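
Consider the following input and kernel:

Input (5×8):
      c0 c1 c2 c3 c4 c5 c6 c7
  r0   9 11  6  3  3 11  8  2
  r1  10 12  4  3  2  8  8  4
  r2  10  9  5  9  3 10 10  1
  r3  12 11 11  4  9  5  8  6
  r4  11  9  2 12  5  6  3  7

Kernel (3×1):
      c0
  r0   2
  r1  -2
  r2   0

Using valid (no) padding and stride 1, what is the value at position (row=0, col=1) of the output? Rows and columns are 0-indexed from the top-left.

The receptive field on the input at this output position is [11 / 12 / 9]. Elementwise product with the kernel and sum: 11·2 + 12·-2.

-2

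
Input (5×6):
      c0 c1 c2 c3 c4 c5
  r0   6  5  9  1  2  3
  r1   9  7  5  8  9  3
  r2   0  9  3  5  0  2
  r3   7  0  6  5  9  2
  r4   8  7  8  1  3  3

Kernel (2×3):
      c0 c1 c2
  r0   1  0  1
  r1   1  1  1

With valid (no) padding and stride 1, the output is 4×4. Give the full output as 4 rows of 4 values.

Output[0,0]: The receptive field on the input at this output position is [6 5 9 / 9 7 5]. Elementwise product with the kernel and sum: 6·1 + 9·1 + 9·1 + 7·1 + 5·1.

36 26 33 24
26 32 22 18
16 25 23 23
36 21 27 14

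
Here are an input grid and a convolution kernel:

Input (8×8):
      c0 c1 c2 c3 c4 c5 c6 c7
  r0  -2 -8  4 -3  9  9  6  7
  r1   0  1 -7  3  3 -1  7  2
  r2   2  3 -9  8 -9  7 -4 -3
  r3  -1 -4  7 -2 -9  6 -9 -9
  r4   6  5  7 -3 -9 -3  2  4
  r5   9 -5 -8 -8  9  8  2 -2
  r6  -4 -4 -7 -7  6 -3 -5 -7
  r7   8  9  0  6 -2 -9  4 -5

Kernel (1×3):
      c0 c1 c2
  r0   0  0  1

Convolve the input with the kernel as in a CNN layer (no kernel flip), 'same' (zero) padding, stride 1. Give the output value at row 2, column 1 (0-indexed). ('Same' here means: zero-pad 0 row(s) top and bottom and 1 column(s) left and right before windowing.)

-9

The receptive field on the zero-padded input at this output position is [2 3 -9]. Elementwise product with the kernel and sum: -9·1.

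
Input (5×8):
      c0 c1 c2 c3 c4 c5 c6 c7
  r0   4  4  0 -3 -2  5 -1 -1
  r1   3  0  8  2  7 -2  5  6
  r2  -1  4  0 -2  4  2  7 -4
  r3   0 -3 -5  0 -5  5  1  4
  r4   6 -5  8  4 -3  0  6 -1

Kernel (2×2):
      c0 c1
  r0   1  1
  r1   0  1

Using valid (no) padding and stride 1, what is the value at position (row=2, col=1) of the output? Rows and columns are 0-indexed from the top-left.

The receptive field on the input at this output position is [4 0 / -3 -5]. Elementwise product with the kernel and sum: 4·1 + 0·1 + -5·1.

-1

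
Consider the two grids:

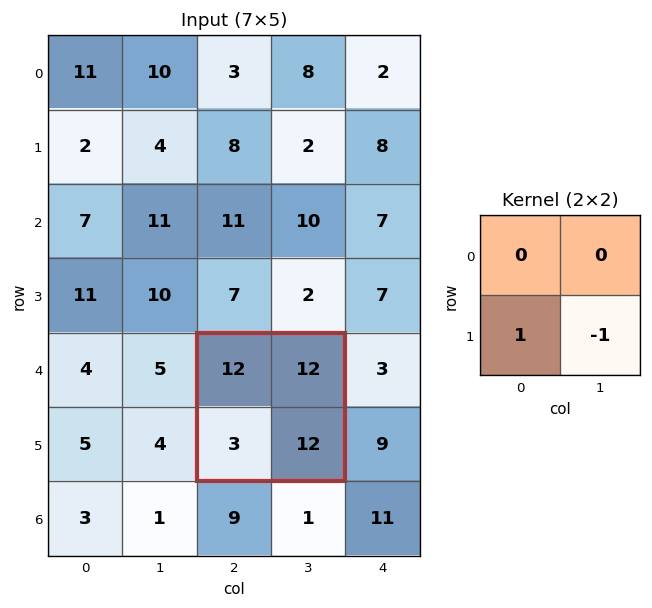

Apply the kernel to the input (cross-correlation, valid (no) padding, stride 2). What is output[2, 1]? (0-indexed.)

-9

The receptive field on the input at this output position is [12 12 / 3 12]. Elementwise product with the kernel and sum: 3·1 + 12·-1.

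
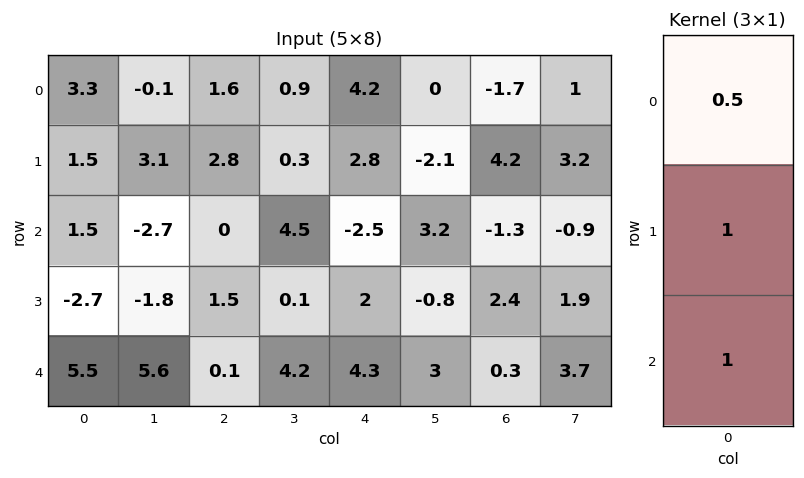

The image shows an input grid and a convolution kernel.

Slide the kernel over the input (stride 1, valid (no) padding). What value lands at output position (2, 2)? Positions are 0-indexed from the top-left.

The receptive field on the input at this output position is [0 / 1.5 / 0.1]. Elementwise product with the kernel and sum: 0·0.5 + 1.5·1 + 0.1·1.

1.6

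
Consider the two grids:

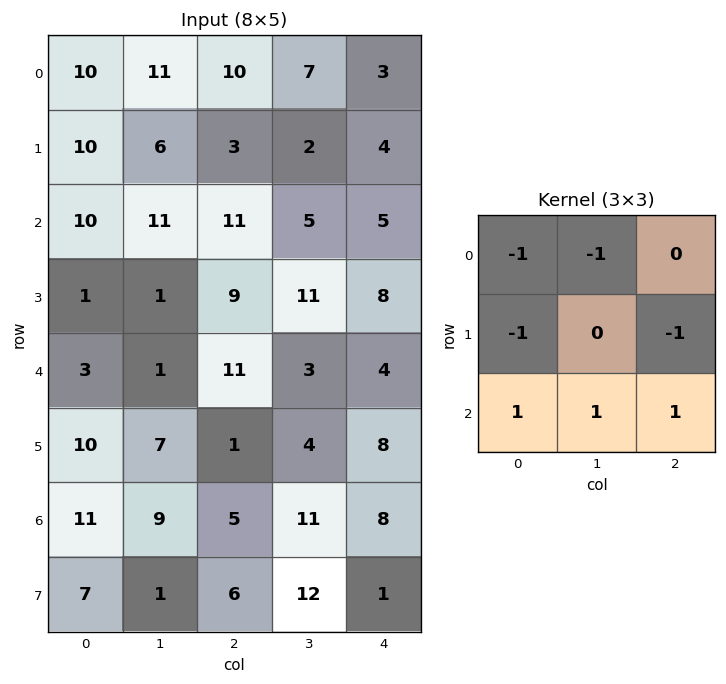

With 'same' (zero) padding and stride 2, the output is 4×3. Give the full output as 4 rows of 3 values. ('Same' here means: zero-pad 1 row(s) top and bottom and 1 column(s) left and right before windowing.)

5 -7 -1
-19 -4 8
15 -2 -10
-11 -9 -10

Output[0,0]: The receptive field on the zero-padded input at this output position is [0 0 0 / 0 10 11 / 0 10 6]. Elementwise product with the kernel and sum: 0·-1 + 0·-1 + 0·-1 + 11·-1 + 0·1 + 10·1 + 6·1.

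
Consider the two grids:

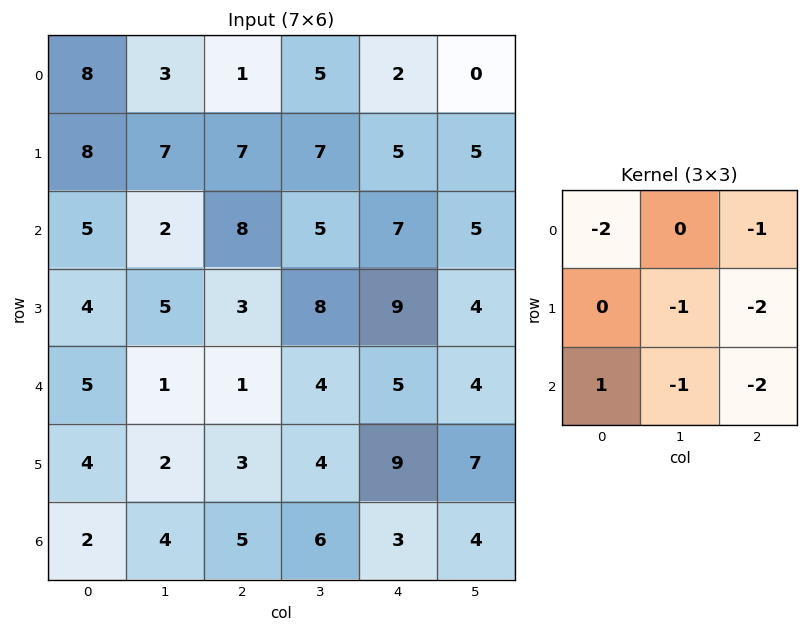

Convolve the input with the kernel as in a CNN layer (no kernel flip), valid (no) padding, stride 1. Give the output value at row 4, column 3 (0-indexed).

The receptive field on the input at this output position is [4 5 4 / 4 9 7 / 6 3 4]. Elementwise product with the kernel and sum: 4·-2 + 4·-1 + 9·-1 + 7·-2 + 6·1 + 3·-1 + 4·-2.

-40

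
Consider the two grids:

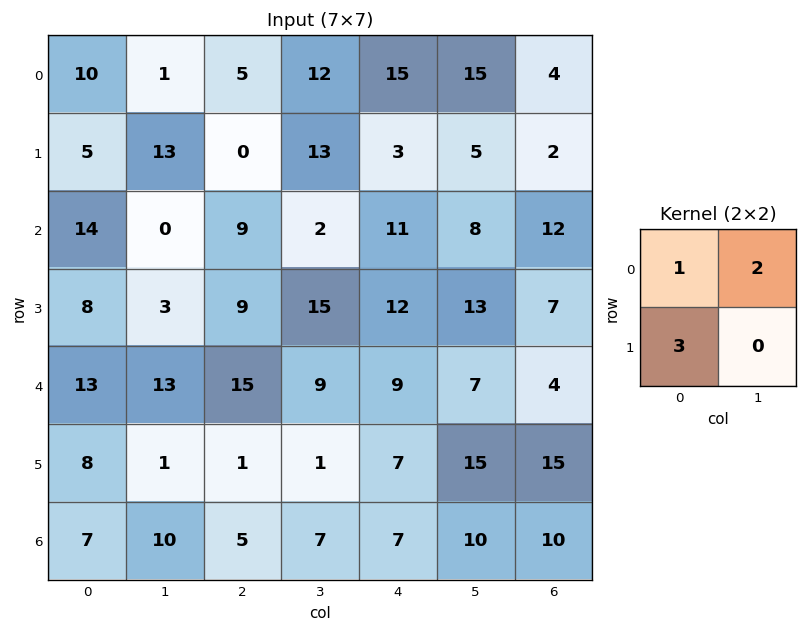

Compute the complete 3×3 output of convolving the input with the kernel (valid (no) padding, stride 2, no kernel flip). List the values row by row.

27 29 54
38 40 63
63 36 44

Output[0,0]: The receptive field on the input at this output position is [10 1 / 5 13]. Elementwise product with the kernel and sum: 10·1 + 1·2 + 5·3.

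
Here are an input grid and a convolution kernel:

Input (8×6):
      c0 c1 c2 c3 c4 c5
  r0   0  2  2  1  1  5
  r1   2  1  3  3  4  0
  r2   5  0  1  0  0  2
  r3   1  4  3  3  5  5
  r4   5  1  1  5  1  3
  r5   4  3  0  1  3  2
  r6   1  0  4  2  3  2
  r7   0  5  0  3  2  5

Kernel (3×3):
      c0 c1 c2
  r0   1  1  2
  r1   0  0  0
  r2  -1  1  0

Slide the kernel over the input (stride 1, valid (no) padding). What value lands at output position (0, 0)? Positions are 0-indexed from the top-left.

The receptive field on the input at this output position is [0 2 2 / 2 1 3 / 5 0 1]. Elementwise product with the kernel and sum: 0·1 + 2·1 + 2·2 + 5·-1 + 0·1.

1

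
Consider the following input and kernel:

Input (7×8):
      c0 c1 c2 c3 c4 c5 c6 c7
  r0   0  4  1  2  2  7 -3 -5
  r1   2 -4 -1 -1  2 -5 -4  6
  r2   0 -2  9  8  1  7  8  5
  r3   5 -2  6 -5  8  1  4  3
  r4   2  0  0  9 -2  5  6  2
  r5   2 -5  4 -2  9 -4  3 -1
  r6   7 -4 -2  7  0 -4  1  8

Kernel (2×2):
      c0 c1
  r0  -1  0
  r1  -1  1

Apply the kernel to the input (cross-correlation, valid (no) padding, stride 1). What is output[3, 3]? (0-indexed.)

-6

The receptive field on the input at this output position is [-5 8 / 9 -2]. Elementwise product with the kernel and sum: -5·-1 + 9·-1 + -2·1.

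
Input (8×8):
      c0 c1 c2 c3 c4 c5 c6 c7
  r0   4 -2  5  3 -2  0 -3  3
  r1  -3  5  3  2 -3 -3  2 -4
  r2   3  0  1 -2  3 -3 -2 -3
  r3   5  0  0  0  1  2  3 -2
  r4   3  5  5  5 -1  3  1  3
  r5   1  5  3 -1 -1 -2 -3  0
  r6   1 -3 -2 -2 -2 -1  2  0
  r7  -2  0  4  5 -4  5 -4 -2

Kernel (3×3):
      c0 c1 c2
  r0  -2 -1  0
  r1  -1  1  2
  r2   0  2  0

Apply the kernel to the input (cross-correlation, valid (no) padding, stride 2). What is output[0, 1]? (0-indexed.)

The receptive field on the input at this output position is [5 3 -2 / 3 2 -3 / 1 -2 3]. Elementwise product with the kernel and sum: 5·-2 + 3·-1 + 3·-1 + 2·1 + -3·2 + -2·2.

-24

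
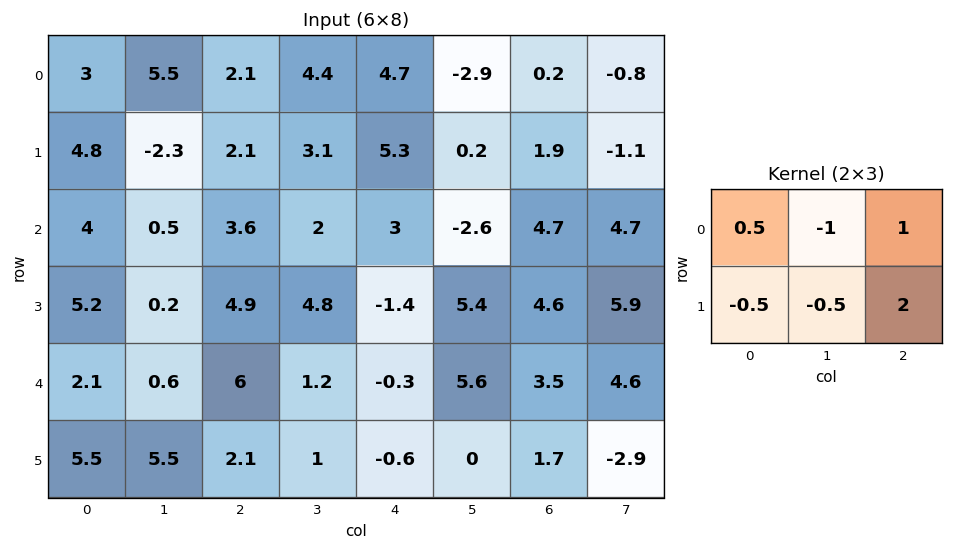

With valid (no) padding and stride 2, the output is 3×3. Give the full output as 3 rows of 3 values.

1.05 9.35 6.5
12.2 -4.85 16
5.15 -1.25 1.45

Output[0,0]: The receptive field on the input at this output position is [3 5.5 2.1 / 4.8 -2.3 2.1]. Elementwise product with the kernel and sum: 3·0.5 + 5.5·-1 + 2.1·1 + 4.8·-0.5 + -2.3·-0.5 + 2.1·2.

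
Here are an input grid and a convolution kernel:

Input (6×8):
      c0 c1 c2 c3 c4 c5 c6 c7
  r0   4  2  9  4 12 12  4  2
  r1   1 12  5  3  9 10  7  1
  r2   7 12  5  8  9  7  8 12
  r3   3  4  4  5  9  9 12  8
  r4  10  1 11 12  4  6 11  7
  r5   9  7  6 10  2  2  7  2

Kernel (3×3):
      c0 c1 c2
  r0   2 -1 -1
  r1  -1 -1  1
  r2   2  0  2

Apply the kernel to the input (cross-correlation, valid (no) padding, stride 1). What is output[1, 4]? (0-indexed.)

35

The receptive field on the input at this output position is [9 10 7 / 9 7 8 / 9 9 12]. Elementwise product with the kernel and sum: 9·2 + 10·-1 + 7·-1 + 9·-1 + 7·-1 + 8·1 + 9·2 + 12·2.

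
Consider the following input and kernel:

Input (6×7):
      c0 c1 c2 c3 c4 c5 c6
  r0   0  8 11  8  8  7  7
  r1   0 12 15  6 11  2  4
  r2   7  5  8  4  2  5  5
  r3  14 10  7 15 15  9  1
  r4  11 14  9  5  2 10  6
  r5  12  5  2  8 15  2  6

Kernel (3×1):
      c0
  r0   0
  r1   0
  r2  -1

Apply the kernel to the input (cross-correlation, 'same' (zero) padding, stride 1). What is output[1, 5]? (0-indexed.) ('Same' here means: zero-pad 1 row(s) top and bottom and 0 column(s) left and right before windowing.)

The receptive field on the zero-padded input at this output position is [7 / 2 / 5]. Elementwise product with the kernel and sum: 5·-1.

-5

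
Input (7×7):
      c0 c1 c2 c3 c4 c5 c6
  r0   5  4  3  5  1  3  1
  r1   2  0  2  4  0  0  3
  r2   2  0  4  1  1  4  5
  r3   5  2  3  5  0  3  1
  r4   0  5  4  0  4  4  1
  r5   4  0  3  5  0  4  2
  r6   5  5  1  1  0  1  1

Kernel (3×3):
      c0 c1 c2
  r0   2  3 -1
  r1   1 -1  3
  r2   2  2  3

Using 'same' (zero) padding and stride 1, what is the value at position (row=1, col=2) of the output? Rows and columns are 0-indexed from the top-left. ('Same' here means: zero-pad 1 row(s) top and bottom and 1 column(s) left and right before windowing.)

The receptive field on the zero-padded input at this output position is [4 3 5 / 0 2 4 / 0 4 1]. Elementwise product with the kernel and sum: 4·2 + 3·3 + 5·-1 + 0·1 + 2·-1 + 4·3 + 0·2 + 4·2 + 1·3.

33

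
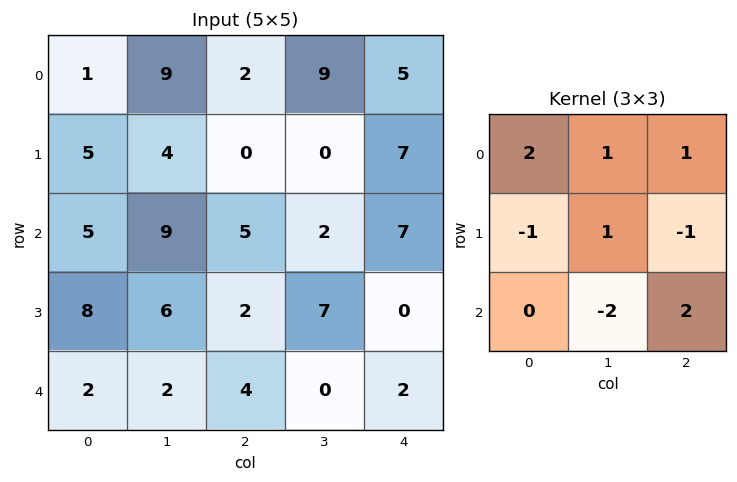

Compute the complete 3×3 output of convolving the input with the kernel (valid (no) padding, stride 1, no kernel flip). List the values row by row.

Output[0,0]: The receptive field on the input at this output position is [1 9 2 / 5 4 0 / 5 9 5]. Elementwise product with the kernel and sum: 1·2 + 9·1 + 2·1 + 5·-1 + 4·1 + 0·-1 + 9·-2 + 5·2.

4 19 21
5 12 -17
24 6 28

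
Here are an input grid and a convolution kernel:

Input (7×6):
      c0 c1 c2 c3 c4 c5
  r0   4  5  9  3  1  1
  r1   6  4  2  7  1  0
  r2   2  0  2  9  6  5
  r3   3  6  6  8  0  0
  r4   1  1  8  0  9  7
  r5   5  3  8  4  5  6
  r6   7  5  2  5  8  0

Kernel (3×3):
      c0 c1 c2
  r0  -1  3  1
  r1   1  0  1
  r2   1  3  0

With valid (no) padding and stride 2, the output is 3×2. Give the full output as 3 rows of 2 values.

Output[0,0]: The receptive field on the input at this output position is [4 5 9 / 6 4 2 / 2 0 2]. Elementwise product with the kernel and sum: 4·-1 + 5·3 + 9·1 + 6·1 + 2·1 + 2·1 + 0·3.
Output[0,1]: The receptive field on the input at this output position is [9 3 1 / 2 7 1 / 2 9 6]. Elementwise product with the kernel and sum: 9·-1 + 3·3 + 1·1 + 2·1 + 1·1 + 2·1 + 9·3.

30 33
13 45
45 31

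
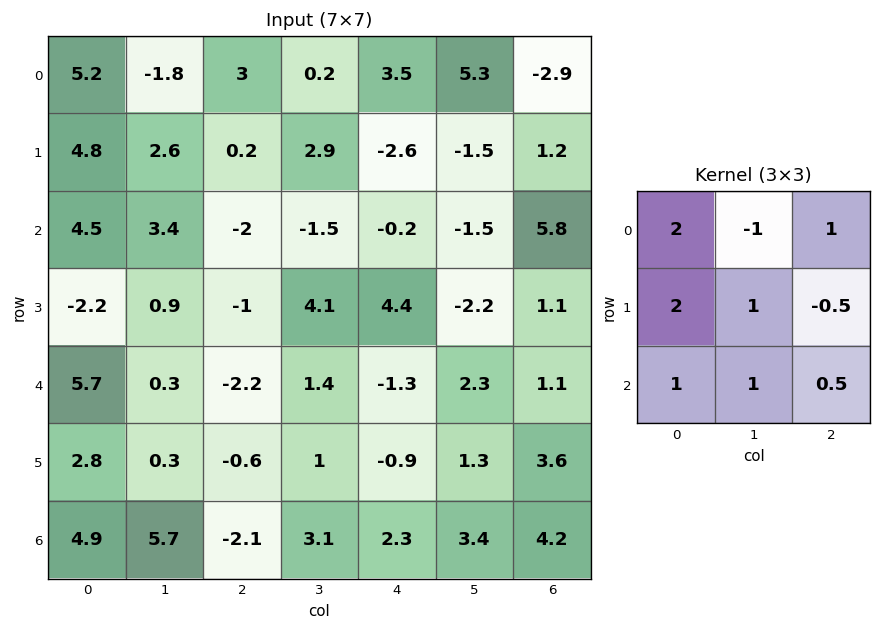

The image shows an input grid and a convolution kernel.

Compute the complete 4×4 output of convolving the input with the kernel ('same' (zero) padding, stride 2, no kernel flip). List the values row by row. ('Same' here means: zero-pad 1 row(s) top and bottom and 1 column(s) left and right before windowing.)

Output[0,0]: The receptive field on the zero-padded input at this output position is [0 0 0 / 0 5.2 -1.8 / 0 4.8 2.6]. Elementwise product with the kernel and sum: 0·2 + 0·-1 + 0·1 + 0·2 + 5.2·1 + -1.8·-0.5 + 0·1 + 4.8·1 + 2.6·0.5.
Output[0,1]: The receptive field on the zero-padded input at this output position is [0 0 0 / -1.8 3 0.2 / 2.6 0.2 2.9]. Elementwise product with the kernel and sum: 0·2 + 0·-1 + 0·1 + -1.8·2 + 3·1 + 0.2·-0.5 + 2.6·1 + 0.2·1 + 2.9·0.5.

12.2 3.55 0.8 7.4
-1.15 15.4 11.85 -2.5
11.6 4.8 2.7 5.1
-0.45 9.95 11 10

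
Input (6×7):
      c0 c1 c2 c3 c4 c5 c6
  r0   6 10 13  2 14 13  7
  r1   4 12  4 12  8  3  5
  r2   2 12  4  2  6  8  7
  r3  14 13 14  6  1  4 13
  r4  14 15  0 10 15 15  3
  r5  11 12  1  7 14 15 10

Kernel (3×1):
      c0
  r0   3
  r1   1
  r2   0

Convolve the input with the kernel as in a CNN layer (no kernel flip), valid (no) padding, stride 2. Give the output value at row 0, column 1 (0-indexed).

The receptive field on the input at this output position is [13 / 4 / 4]. Elementwise product with the kernel and sum: 13·3 + 4·1.

43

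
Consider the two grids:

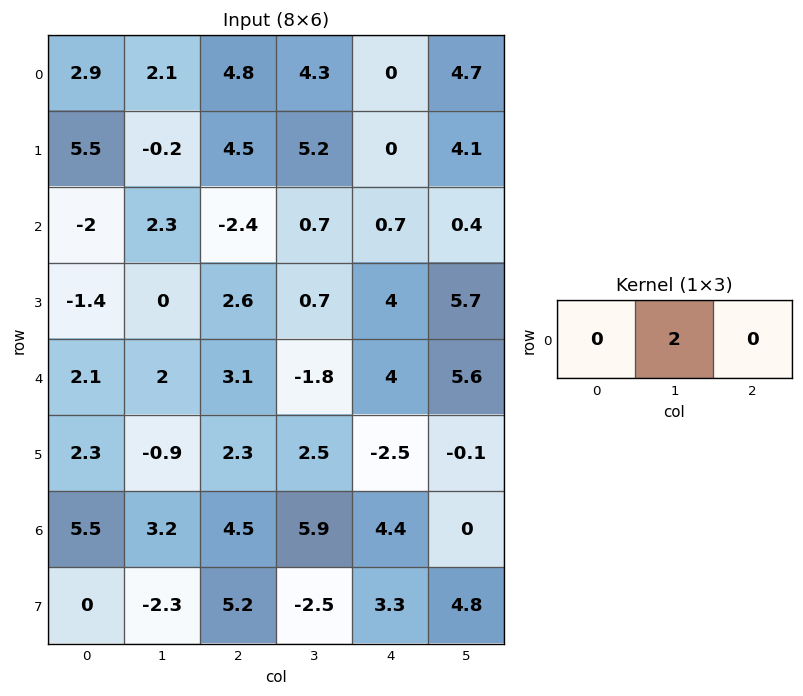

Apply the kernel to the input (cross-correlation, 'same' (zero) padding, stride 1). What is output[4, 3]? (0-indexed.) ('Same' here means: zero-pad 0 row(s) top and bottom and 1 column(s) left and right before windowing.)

-3.6

The receptive field on the zero-padded input at this output position is [3.1 -1.8 4]. Elementwise product with the kernel and sum: -1.8·2.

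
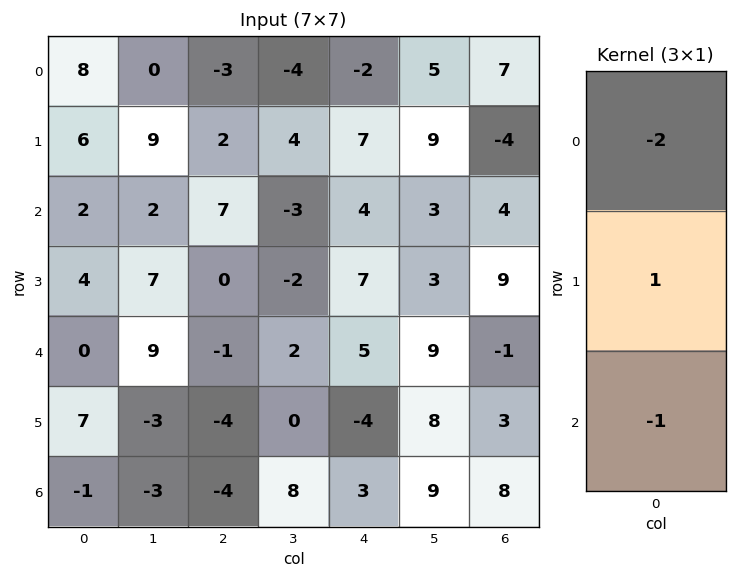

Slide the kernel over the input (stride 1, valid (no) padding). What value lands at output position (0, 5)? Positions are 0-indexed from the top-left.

The receptive field on the input at this output position is [5 / 9 / 3]. Elementwise product with the kernel and sum: 5·-2 + 9·1 + 3·-1.

-4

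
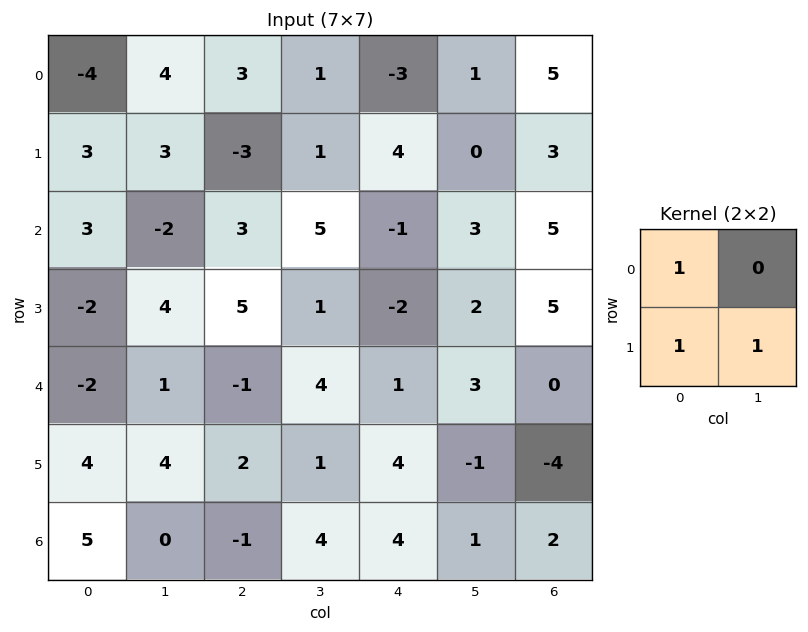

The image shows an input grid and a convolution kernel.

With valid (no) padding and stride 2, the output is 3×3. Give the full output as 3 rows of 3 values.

Output[0,0]: The receptive field on the input at this output position is [-4 4 / 3 3]. Elementwise product with the kernel and sum: -4·1 + 3·1 + 3·1.
Output[0,1]: The receptive field on the input at this output position is [3 1 / -3 1]. Elementwise product with the kernel and sum: 3·1 + -3·1 + 1·1.

2 1 1
5 9 -1
6 2 4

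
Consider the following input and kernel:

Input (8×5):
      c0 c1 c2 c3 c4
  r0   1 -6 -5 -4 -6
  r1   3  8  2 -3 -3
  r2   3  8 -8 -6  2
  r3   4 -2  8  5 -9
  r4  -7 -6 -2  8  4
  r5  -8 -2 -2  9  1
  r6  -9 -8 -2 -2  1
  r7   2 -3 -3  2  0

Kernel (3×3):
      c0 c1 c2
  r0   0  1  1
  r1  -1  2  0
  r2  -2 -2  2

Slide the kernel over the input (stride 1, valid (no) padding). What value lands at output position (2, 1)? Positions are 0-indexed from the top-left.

The receptive field on the input at this output position is [8 -8 -6 / -2 8 5 / -6 -2 8]. Elementwise product with the kernel and sum: -8·1 + -6·1 + -2·-1 + 8·2 + -6·-2 + -2·-2 + 8·2.

36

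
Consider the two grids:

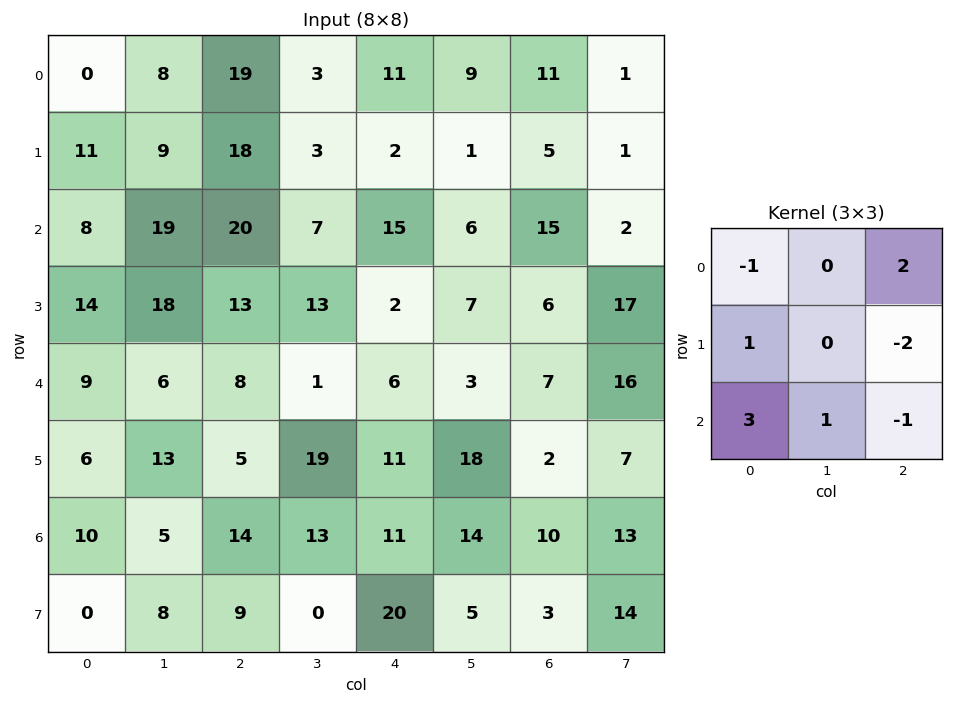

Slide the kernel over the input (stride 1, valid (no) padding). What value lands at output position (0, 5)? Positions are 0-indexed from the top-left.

23

The receptive field on the input at this output position is [9 11 1 / 1 5 1 / 6 15 2]. Elementwise product with the kernel and sum: 9·-1 + 1·2 + 1·1 + 1·-2 + 6·3 + 15·1 + 2·-1.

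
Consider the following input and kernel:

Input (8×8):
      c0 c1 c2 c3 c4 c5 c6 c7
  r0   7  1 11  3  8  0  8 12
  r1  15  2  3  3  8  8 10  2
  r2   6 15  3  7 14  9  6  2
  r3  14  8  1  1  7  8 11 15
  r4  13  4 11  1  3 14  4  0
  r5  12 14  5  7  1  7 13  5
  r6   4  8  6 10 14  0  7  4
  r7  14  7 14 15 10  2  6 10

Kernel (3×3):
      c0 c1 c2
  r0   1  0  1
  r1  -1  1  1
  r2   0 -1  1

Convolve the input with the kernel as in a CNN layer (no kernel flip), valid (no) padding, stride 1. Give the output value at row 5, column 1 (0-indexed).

30

The receptive field on the input at this output position is [14 5 7 / 8 6 10 / 7 14 15]. Elementwise product with the kernel and sum: 14·1 + 7·1 + 8·-1 + 6·1 + 10·1 + 14·-1 + 15·1.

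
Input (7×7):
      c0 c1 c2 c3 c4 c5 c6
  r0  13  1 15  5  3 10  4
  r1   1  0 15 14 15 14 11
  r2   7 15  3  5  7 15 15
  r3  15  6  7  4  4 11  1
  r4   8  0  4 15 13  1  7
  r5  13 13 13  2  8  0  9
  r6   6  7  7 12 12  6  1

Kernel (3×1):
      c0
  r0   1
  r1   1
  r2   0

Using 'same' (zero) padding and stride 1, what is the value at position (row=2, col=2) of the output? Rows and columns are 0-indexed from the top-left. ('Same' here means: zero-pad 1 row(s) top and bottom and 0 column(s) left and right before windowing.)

The receptive field on the zero-padded input at this output position is [15 / 3 / 7]. Elementwise product with the kernel and sum: 15·1 + 3·1.

18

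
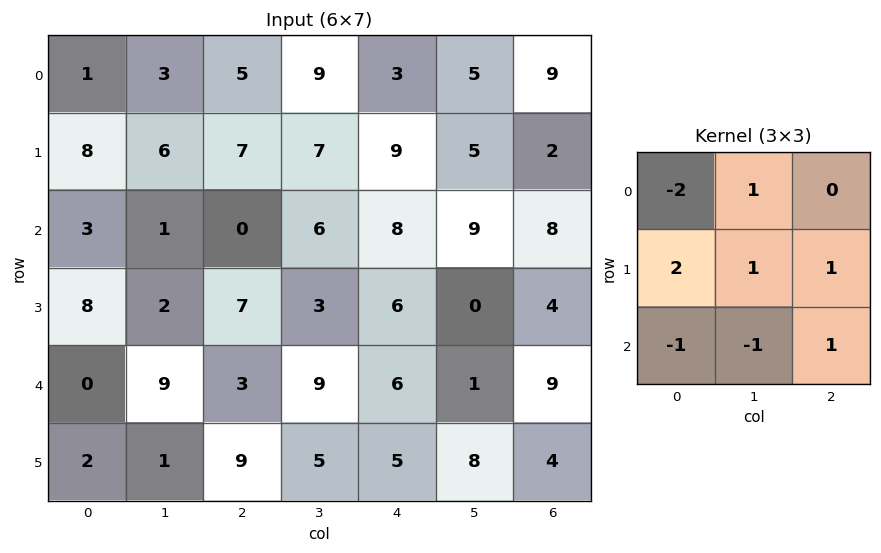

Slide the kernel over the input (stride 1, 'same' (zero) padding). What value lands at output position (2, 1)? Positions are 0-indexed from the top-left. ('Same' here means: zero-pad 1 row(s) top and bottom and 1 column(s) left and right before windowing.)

-6

The receptive field on the zero-padded input at this output position is [8 6 7 / 3 1 0 / 8 2 7]. Elementwise product with the kernel and sum: 8·-2 + 6·1 + 3·2 + 1·1 + 0·1 + 8·-1 + 2·-1 + 7·1.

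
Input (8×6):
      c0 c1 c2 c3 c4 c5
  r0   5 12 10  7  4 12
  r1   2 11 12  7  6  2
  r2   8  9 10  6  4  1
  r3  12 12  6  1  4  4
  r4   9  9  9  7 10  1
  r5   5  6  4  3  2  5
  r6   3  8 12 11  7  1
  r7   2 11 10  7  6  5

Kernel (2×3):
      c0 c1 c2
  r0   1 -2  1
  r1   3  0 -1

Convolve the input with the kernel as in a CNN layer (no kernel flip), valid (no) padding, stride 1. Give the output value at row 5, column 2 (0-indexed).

The receptive field on the input at this output position is [4 3 2 / 12 11 7]. Elementwise product with the kernel and sum: 4·1 + 3·-2 + 2·1 + 12·3 + 7·-1.

29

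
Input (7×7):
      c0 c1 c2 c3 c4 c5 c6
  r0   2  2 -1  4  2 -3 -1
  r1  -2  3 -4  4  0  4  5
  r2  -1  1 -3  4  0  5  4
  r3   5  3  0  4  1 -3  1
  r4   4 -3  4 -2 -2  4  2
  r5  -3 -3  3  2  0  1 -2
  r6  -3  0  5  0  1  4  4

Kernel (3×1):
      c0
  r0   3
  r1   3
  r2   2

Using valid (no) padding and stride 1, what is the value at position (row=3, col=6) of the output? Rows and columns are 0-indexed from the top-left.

5

The receptive field on the input at this output position is [1 / 2 / -2]. Elementwise product with the kernel and sum: 1·3 + 2·3 + -2·2.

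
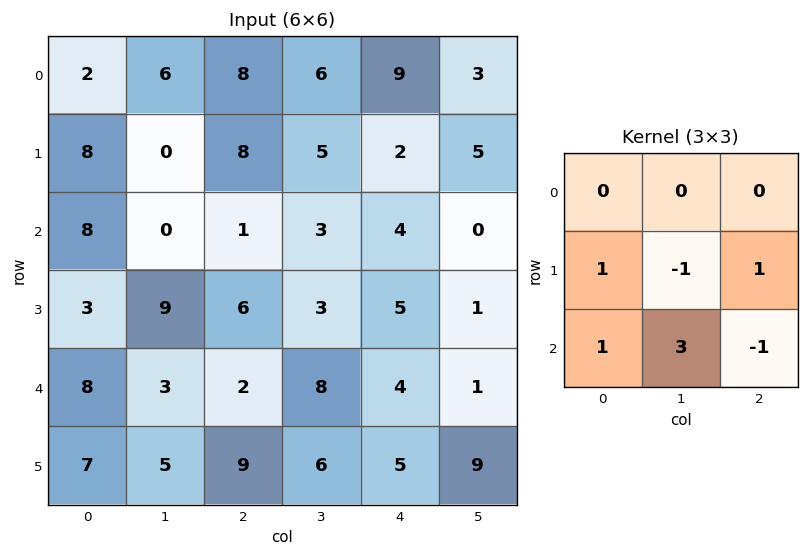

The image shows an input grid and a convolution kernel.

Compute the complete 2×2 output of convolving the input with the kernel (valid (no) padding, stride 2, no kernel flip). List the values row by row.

Output[0,0]: The receptive field on the input at this output position is [2 6 8 / 8 0 8 / 8 0 1]. Elementwise product with the kernel and sum: 8·1 + 0·-1 + 8·1 + 8·1 + 0·3 + 1·-1.

23 11
15 30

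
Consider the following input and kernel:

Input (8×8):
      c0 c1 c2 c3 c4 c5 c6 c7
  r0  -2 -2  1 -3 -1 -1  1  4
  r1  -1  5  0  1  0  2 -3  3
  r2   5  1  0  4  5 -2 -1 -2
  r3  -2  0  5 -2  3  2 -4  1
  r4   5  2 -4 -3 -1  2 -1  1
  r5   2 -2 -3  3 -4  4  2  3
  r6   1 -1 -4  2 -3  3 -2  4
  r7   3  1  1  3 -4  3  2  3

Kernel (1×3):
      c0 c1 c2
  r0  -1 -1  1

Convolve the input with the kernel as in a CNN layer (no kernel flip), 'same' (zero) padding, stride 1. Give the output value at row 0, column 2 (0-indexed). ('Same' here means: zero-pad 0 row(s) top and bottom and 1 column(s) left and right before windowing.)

The receptive field on the zero-padded input at this output position is [-2 1 -3]. Elementwise product with the kernel and sum: -2·-1 + 1·-1 + -3·1.

-2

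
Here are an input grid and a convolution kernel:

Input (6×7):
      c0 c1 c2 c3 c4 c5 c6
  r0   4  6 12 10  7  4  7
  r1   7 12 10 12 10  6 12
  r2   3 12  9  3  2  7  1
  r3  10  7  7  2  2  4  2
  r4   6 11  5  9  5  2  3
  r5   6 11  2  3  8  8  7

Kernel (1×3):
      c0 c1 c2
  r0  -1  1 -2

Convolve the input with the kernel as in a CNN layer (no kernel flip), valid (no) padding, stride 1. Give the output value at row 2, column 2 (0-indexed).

The receptive field on the input at this output position is [9 3 2]. Elementwise product with the kernel and sum: 9·-1 + 3·1 + 2·-2.

-10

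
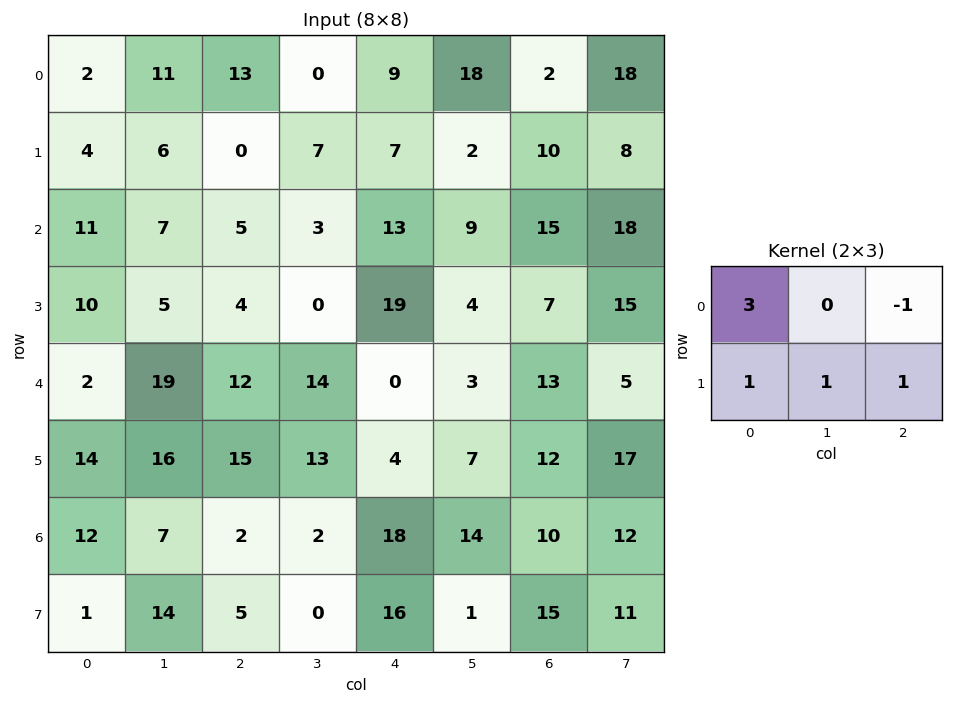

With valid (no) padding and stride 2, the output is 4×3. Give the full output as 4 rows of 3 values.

Output[0,0]: The receptive field on the input at this output position is [2 11 13 / 4 6 0]. Elementwise product with the kernel and sum: 2·3 + 13·-1 + 4·1 + 6·1 + 0·1.
Output[0,1]: The receptive field on the input at this output position is [13 0 9 / 0 7 7]. Elementwise product with the kernel and sum: 13·3 + 9·-1 + 0·1 + 7·1 + 7·1.

3 44 44
47 25 54
39 68 10
54 9 76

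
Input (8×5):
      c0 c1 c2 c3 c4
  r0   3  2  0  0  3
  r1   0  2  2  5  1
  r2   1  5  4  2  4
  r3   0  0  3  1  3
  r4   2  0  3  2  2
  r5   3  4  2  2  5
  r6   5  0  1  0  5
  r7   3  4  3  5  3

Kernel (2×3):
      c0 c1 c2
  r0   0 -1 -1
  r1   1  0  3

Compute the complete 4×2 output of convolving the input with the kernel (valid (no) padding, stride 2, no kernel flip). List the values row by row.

4 2
0 6
6 13
11 7

Output[0,0]: The receptive field on the input at this output position is [3 2 0 / 0 2 2]. Elementwise product with the kernel and sum: 2·-1 + 0·-1 + 0·1 + 2·3.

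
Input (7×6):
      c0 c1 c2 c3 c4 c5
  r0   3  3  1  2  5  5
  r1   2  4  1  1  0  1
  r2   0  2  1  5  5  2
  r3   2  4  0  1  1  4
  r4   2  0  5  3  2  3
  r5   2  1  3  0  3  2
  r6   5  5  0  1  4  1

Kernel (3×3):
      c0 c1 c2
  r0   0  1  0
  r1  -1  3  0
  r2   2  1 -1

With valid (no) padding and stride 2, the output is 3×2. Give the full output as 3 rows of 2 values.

14 6
11 19
16 -3

Output[0,0]: The receptive field on the input at this output position is [3 3 1 / 2 4 1 / 0 2 1]. Elementwise product with the kernel and sum: 3·1 + 2·-1 + 4·3 + 0·2 + 2·1 + 1·-1.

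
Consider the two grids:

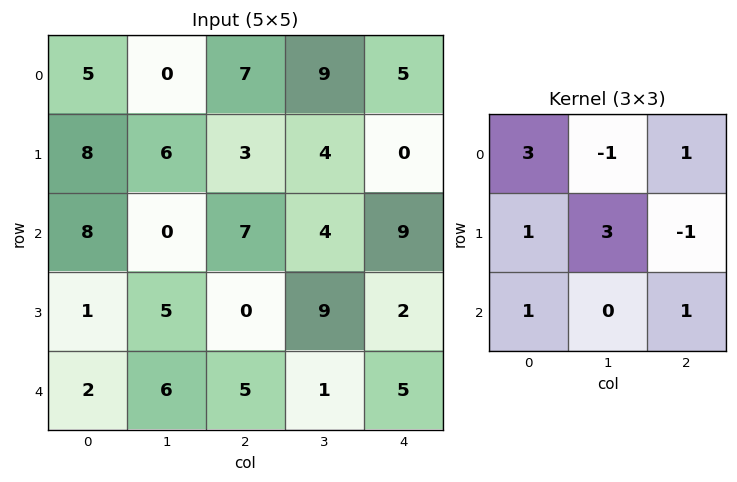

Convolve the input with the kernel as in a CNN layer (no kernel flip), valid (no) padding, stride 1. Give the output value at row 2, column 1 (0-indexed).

0

The receptive field on the input at this output position is [0 7 4 / 5 0 9 / 6 5 1]. Elementwise product with the kernel and sum: 0·3 + 7·-1 + 4·1 + 5·1 + 0·3 + 9·-1 + 6·1 + 1·1.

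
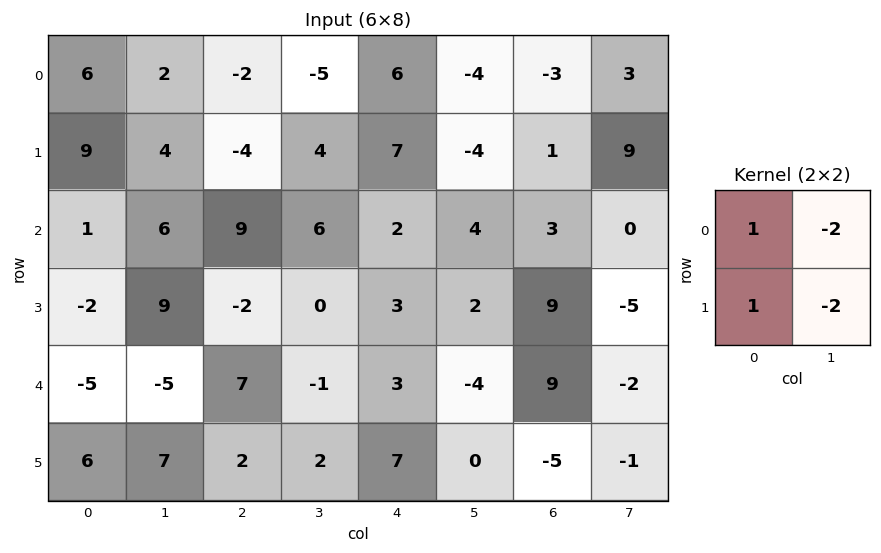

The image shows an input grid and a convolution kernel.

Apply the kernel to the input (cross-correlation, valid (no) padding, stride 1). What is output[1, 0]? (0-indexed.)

-10

The receptive field on the input at this output position is [9 4 / 1 6]. Elementwise product with the kernel and sum: 9·1 + 4·-2 + 1·1 + 6·-2.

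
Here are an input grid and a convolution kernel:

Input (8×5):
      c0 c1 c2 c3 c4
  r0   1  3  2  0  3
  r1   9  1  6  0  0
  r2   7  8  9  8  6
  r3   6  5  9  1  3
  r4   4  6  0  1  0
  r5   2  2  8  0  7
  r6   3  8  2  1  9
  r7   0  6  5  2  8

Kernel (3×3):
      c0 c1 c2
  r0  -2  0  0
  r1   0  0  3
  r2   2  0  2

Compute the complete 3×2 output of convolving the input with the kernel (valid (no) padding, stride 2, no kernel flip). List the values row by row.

Output[0,0]: The receptive field on the input at this output position is [1 3 2 / 9 1 6 / 7 8 9]. Elementwise product with the kernel and sum: 1·-2 + 6·3 + 7·2 + 9·2.

48 26
21 -9
26 43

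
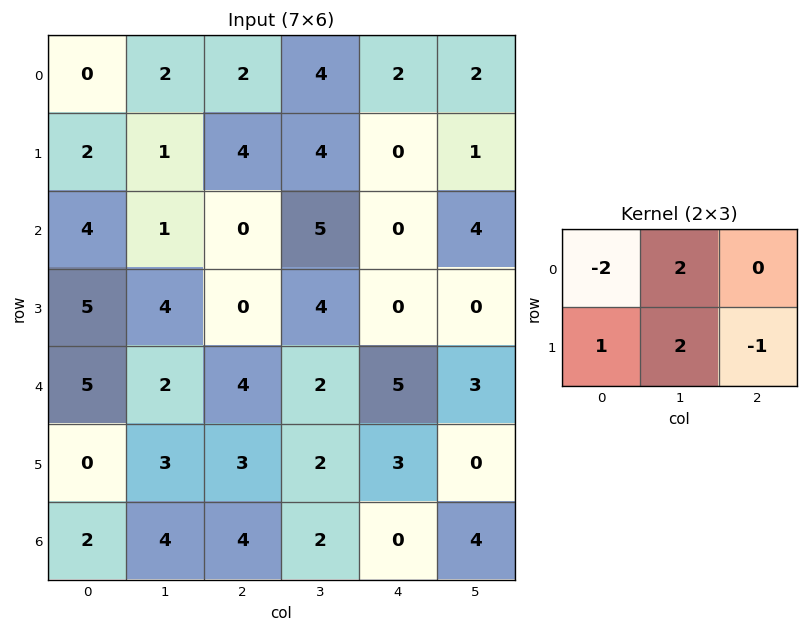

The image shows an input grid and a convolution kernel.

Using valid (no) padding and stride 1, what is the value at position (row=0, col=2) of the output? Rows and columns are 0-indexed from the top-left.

16

The receptive field on the input at this output position is [2 4 2 / 4 4 0]. Elementwise product with the kernel and sum: 2·-2 + 4·2 + 4·1 + 4·2 + 0·-1.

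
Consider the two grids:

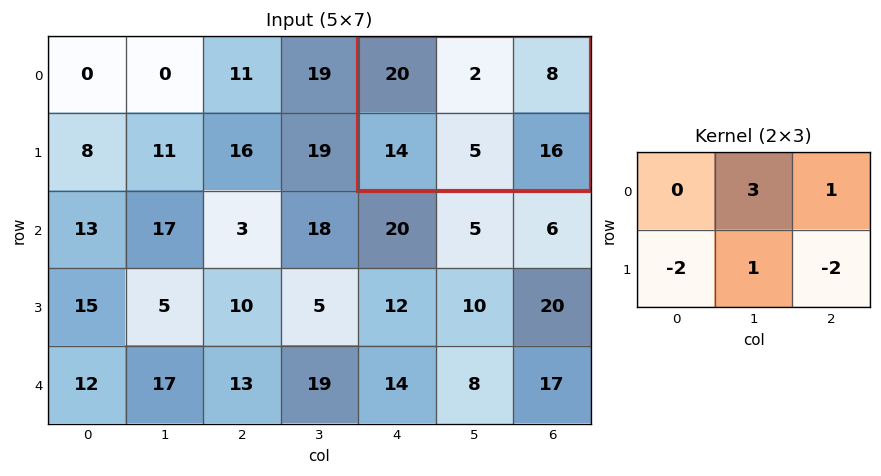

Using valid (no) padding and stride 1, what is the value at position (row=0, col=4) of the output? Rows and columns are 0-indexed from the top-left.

-41

The receptive field on the input at this output position is [20 2 8 / 14 5 16]. Elementwise product with the kernel and sum: 2·3 + 8·1 + 14·-2 + 5·1 + 16·-2.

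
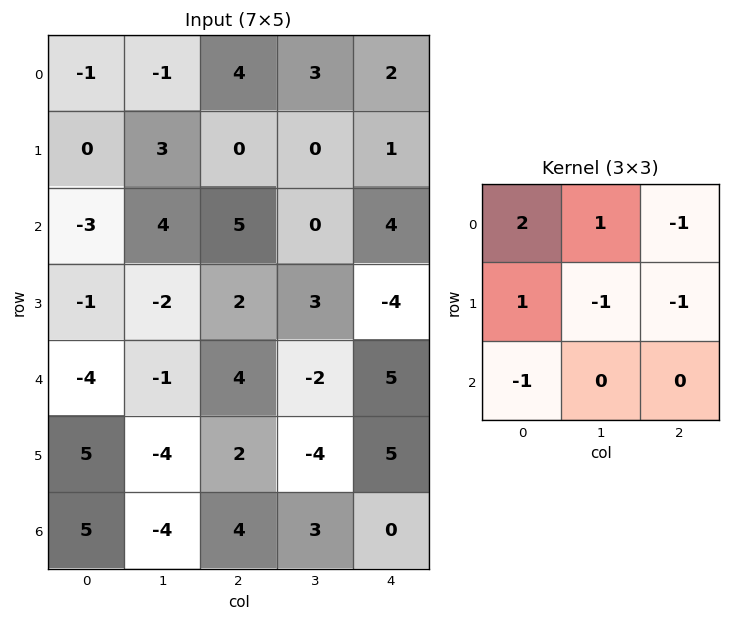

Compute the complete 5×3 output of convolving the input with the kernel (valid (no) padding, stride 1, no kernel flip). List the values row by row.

Output[0,0]: The receptive field on the input at this output position is [-1 -1 4 / 0 3 0 / -3 4 5]. Elementwise product with the kernel and sum: -1·2 + -1·1 + 4·-1 + 0·1 + 3·-1 + 0·-1 + -3·-1.
Output[0,1]: The receptive field on the input at this output position is [-1 4 3 / 3 0 0 / 4 5 0]. Elementwise product with the kernel and sum: -1·2 + 4·1 + 3·-1 + 3·1 + 0·-1 + 0·-1 + 4·-1.

-7 -2 3
-8 7 -2
-4 7 5
-18 -4 10
-11 6 -2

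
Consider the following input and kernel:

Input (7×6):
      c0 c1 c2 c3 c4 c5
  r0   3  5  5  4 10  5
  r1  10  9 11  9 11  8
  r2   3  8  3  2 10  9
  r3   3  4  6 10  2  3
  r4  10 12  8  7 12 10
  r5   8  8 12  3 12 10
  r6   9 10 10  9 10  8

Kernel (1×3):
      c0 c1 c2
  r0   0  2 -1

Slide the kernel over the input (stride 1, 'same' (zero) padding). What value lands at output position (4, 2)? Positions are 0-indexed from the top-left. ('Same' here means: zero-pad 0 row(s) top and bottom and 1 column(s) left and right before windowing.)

9

The receptive field on the zero-padded input at this output position is [12 8 7]. Elementwise product with the kernel and sum: 8·2 + 7·-1.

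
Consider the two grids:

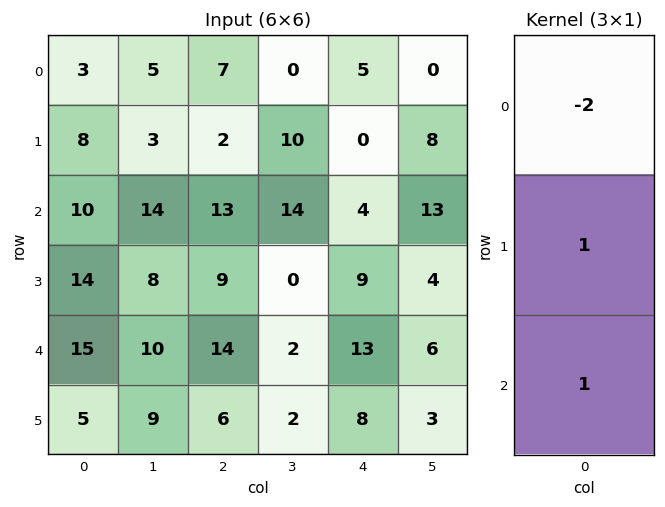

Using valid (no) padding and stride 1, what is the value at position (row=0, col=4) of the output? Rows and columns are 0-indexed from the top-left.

The receptive field on the input at this output position is [5 / 0 / 4]. Elementwise product with the kernel and sum: 5·-2 + 0·1 + 4·1.

-6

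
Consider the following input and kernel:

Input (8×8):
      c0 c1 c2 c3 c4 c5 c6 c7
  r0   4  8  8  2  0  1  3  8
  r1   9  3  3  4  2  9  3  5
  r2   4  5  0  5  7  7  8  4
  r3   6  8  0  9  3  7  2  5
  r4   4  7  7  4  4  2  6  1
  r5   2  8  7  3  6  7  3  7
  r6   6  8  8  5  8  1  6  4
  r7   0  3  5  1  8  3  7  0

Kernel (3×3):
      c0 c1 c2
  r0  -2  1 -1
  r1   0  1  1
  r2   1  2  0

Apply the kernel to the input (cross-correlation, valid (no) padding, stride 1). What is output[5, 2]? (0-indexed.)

3

The receptive field on the input at this output position is [7 3 6 / 8 5 8 / 5 1 8]. Elementwise product with the kernel and sum: 7·-2 + 3·1 + 6·-1 + 5·1 + 8·1 + 5·1 + 1·2.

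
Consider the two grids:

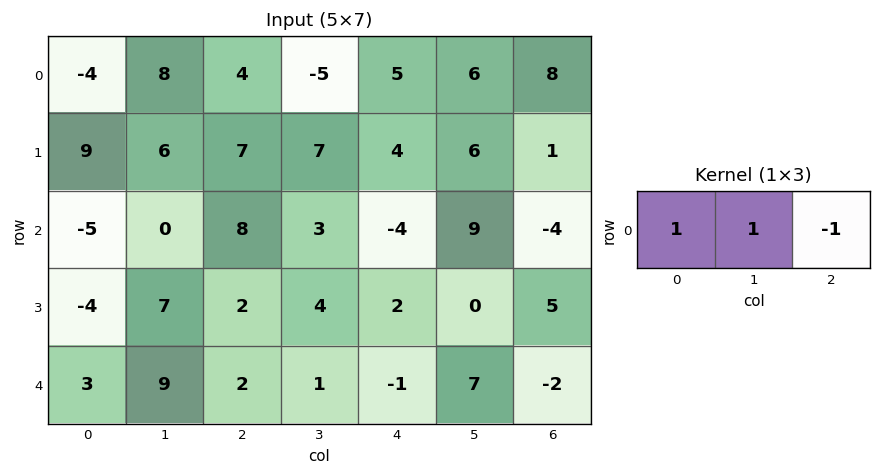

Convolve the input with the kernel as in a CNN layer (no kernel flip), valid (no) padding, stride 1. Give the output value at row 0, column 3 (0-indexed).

-6

The receptive field on the input at this output position is [-5 5 6]. Elementwise product with the kernel and sum: -5·1 + 5·1 + 6·-1.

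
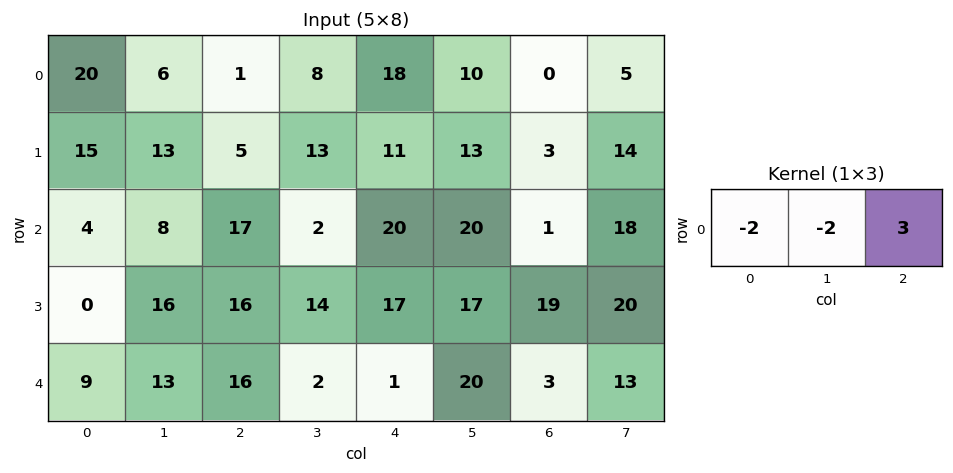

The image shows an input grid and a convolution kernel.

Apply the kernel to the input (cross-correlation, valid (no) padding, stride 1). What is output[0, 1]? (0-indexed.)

10

The receptive field on the input at this output position is [6 1 8]. Elementwise product with the kernel and sum: 6·-2 + 1·-2 + 8·3.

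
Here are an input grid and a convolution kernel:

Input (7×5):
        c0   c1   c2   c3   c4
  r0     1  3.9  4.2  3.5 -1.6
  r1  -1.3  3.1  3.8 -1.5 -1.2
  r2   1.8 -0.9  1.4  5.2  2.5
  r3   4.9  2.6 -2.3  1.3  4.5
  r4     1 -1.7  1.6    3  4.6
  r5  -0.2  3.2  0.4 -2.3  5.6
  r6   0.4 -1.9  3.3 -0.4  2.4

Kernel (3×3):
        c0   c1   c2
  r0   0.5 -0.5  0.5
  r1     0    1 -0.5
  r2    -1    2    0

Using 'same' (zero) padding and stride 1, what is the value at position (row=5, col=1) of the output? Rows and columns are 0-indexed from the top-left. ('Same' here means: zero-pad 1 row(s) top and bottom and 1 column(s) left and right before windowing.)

0.95

The receptive field on the zero-padded input at this output position is [1 -1.7 1.6 / -0.2 3.2 0.4 / 0.4 -1.9 3.3]. Elementwise product with the kernel and sum: 1·0.5 + -1.7·-0.5 + 1.6·0.5 + 3.2·1 + 0.4·-0.5 + 0.4·-1 + -1.9·2.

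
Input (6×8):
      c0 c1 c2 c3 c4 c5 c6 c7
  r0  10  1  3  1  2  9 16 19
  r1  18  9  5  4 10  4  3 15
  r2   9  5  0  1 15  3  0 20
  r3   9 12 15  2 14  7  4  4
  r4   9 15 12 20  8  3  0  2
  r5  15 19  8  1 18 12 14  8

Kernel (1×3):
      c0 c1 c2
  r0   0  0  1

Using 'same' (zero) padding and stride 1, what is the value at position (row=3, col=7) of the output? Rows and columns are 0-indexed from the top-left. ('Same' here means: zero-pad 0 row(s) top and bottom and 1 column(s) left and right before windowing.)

The receptive field on the zero-padded input at this output position is [4 4 0]. Elementwise product with the kernel and sum: 0·1.

0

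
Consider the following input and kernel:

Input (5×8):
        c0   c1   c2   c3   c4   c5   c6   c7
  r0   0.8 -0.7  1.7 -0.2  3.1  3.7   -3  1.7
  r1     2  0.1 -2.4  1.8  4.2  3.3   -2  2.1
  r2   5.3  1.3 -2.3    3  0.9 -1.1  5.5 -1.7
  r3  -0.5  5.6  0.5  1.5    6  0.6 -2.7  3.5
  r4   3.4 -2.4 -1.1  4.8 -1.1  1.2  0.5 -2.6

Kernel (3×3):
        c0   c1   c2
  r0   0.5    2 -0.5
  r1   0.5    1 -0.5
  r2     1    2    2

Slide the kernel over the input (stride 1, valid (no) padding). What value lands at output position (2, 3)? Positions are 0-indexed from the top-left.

15.3

The receptive field on the input at this output position is [3 0.9 -1.1 / 1.5 6 0.6 / 4.8 -1.1 1.2]. Elementwise product with the kernel and sum: 3·0.5 + 0.9·2 + -1.1·-0.5 + 1.5·0.5 + 6·1 + 0.6·-0.5 + 4.8·1 + -1.1·2 + 1.2·2.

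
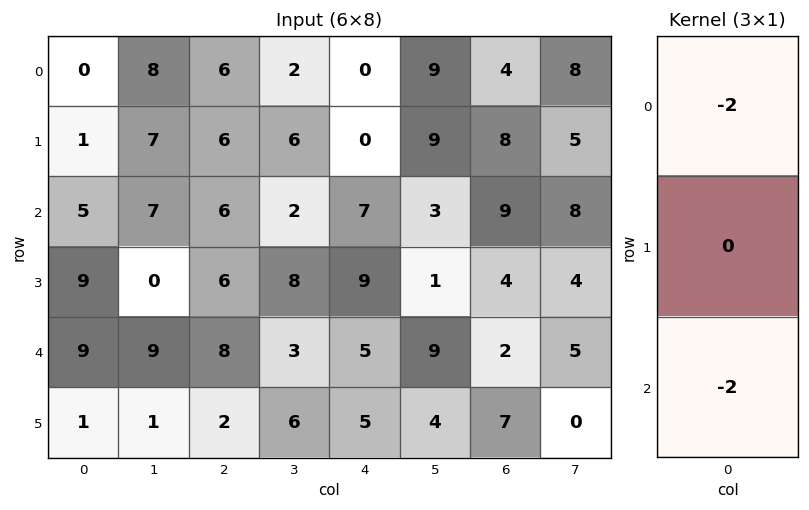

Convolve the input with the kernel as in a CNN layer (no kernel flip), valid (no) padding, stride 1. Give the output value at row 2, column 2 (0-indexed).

The receptive field on the input at this output position is [6 / 6 / 8]. Elementwise product with the kernel and sum: 6·-2 + 8·-2.

-28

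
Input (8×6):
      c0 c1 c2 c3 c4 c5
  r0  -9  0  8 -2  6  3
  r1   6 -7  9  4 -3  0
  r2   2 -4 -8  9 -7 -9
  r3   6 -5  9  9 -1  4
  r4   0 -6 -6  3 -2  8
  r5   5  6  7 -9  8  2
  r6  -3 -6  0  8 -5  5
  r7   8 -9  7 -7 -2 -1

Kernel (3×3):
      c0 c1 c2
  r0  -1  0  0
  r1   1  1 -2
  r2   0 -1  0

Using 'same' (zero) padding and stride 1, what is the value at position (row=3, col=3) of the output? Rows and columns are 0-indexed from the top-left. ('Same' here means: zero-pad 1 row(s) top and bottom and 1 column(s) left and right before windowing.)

25

The receptive field on the zero-padded input at this output position is [-8 9 -7 / 9 9 -1 / -6 3 -2]. Elementwise product with the kernel and sum: -8·-1 + 9·1 + 9·1 + -1·-2 + 3·-1.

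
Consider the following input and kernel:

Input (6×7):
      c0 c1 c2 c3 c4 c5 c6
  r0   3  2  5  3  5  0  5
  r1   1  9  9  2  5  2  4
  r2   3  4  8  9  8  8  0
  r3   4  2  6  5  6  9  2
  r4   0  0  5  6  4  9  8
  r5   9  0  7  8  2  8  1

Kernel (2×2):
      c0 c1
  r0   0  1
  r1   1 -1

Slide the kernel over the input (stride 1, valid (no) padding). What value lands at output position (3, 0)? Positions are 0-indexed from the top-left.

2

The receptive field on the input at this output position is [4 2 / 0 0]. Elementwise product with the kernel and sum: 2·1 + 0·1 + 0·-1.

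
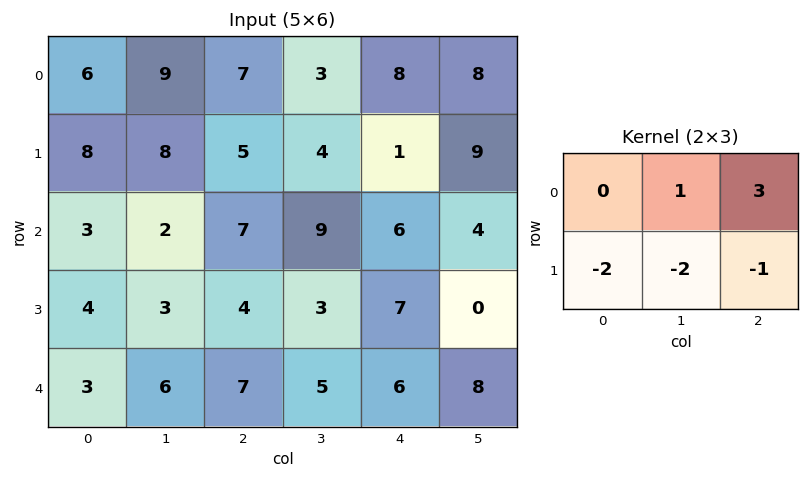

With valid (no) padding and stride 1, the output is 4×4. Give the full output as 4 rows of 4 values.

-7 -14 8 13
6 -10 -31 -6
5 17 6 -2
-10 -18 -6 -23

Output[0,0]: The receptive field on the input at this output position is [6 9 7 / 8 8 5]. Elementwise product with the kernel and sum: 9·1 + 7·3 + 8·-2 + 8·-2 + 5·-1.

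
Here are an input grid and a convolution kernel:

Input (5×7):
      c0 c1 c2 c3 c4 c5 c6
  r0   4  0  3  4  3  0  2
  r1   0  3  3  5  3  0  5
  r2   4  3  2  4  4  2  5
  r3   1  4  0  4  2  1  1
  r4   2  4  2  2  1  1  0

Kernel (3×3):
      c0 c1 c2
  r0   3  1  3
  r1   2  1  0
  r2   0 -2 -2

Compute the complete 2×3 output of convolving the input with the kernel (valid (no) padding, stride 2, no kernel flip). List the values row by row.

Output[0,0]: The receptive field on the input at this output position is [4 0 3 / 0 3 3 / 4 3 2]. Elementwise product with the kernel and sum: 4·3 + 0·1 + 3·3 + 0·2 + 3·1 + 3·-2 + 2·-2.

14 17 7
15 20 32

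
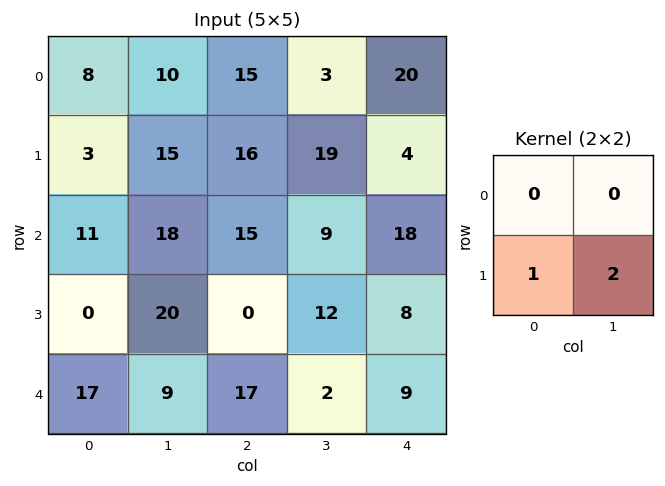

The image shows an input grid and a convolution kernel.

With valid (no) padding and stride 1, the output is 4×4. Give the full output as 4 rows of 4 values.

Output[0,0]: The receptive field on the input at this output position is [8 10 / 3 15]. Elementwise product with the kernel and sum: 3·1 + 15·2.
Output[0,1]: The receptive field on the input at this output position is [10 15 / 15 16]. Elementwise product with the kernel and sum: 15·1 + 16·2.

33 47 54 27
47 48 33 45
40 20 24 28
35 43 21 20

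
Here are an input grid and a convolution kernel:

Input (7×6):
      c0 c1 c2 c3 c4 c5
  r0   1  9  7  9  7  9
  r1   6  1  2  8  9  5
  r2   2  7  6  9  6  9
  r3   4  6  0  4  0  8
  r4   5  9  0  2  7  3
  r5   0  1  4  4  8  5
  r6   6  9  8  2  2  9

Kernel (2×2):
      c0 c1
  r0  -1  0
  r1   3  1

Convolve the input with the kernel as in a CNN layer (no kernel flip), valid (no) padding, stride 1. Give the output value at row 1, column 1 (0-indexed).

26

The receptive field on the input at this output position is [1 2 / 7 6]. Elementwise product with the kernel and sum: 1·-1 + 7·3 + 6·1.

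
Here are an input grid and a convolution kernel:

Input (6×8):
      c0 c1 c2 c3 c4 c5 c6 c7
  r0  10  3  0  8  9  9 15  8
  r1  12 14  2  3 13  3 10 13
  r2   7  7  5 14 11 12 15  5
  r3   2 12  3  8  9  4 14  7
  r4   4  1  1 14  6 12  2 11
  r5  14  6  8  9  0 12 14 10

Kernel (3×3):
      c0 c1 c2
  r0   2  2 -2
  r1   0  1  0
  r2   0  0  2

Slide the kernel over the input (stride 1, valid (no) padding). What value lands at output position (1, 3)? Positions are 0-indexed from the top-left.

45

The receptive field on the input at this output position is [3 13 3 / 14 11 12 / 8 9 4]. Elementwise product with the kernel and sum: 3·2 + 13·2 + 3·-2 + 11·1 + 4·2.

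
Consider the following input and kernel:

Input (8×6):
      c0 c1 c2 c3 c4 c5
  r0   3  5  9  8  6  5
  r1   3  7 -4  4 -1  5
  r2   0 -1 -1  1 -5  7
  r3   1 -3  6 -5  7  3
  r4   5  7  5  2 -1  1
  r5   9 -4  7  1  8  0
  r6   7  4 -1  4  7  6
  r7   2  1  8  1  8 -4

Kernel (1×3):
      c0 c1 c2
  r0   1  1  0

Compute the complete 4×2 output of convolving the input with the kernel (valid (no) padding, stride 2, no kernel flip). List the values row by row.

8 17
-1 0
12 7
11 3

Output[0,0]: The receptive field on the input at this output position is [3 5 9]. Elementwise product with the kernel and sum: 3·1 + 5·1.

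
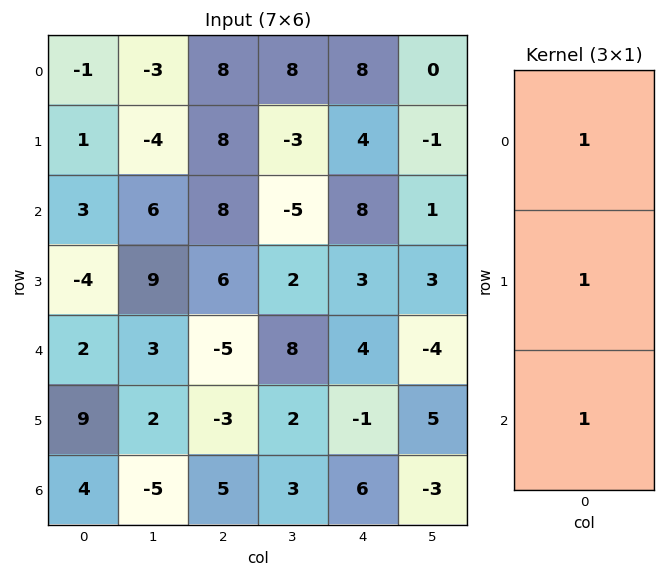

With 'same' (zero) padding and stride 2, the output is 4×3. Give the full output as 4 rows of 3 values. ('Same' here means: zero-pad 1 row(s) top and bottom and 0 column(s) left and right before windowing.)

0 16 12
0 22 15
7 -2 6
13 2 5

Output[0,0]: The receptive field on the zero-padded input at this output position is [0 / -1 / 1]. Elementwise product with the kernel and sum: 0·1 + -1·1 + 1·1.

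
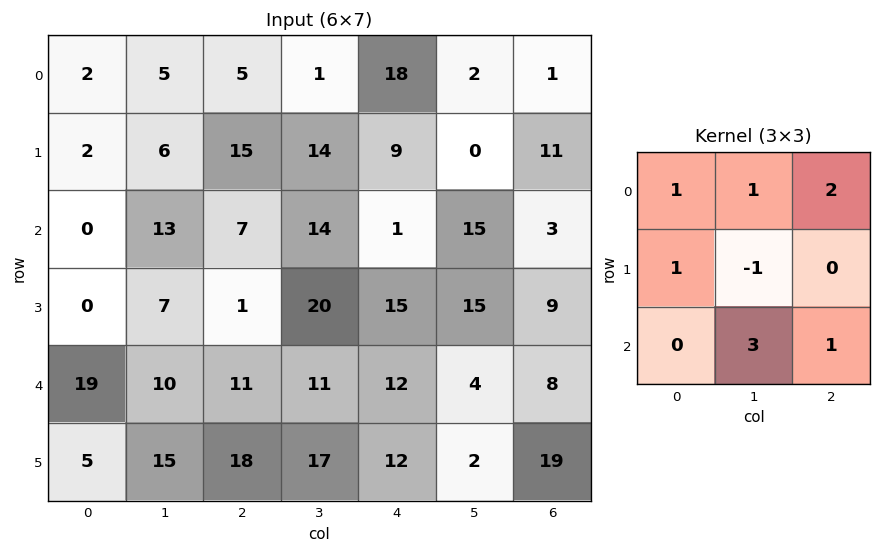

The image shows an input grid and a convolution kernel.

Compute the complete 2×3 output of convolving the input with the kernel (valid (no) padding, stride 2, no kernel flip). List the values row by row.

59 86 79
61 49 42

Output[0,0]: The receptive field on the input at this output position is [2 5 5 / 2 6 15 / 0 13 7]. Elementwise product with the kernel and sum: 2·1 + 5·1 + 5·2 + 2·1 + 6·-1 + 13·3 + 7·1.
Output[0,1]: The receptive field on the input at this output position is [5 1 18 / 15 14 9 / 7 14 1]. Elementwise product with the kernel and sum: 5·1 + 1·1 + 18·2 + 15·1 + 14·-1 + 14·3 + 1·1.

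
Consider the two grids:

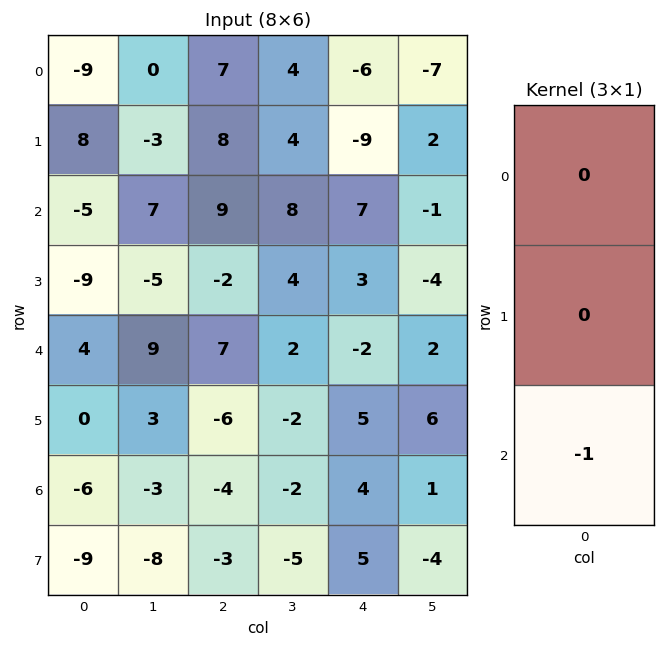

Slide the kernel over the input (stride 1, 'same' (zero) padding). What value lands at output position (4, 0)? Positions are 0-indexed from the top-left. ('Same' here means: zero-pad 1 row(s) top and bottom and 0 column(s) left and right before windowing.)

0

The receptive field on the zero-padded input at this output position is [-9 / 4 / 0]. Elementwise product with the kernel and sum: 0·-1.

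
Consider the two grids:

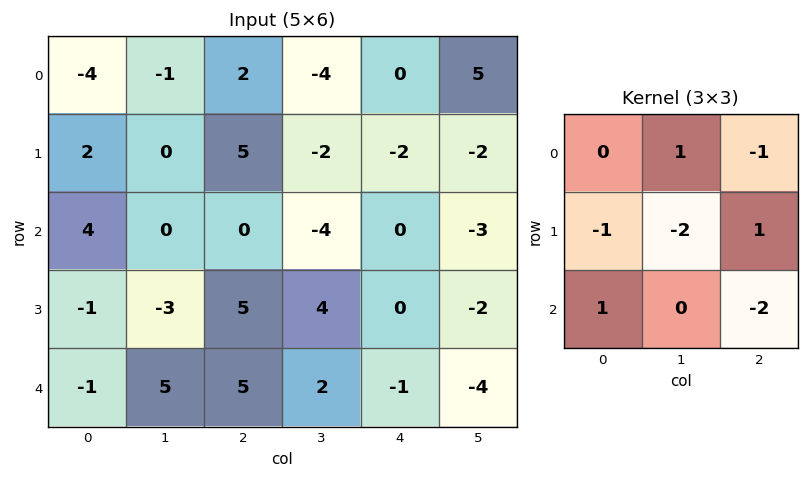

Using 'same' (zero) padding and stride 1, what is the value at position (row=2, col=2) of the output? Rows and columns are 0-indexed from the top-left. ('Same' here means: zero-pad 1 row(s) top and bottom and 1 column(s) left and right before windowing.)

The receptive field on the zero-padded input at this output position is [0 5 -2 / 0 0 -4 / -3 5 4]. Elementwise product with the kernel and sum: 5·1 + -2·-1 + 0·-1 + 0·-2 + -4·1 + -3·1 + 4·-2.

-8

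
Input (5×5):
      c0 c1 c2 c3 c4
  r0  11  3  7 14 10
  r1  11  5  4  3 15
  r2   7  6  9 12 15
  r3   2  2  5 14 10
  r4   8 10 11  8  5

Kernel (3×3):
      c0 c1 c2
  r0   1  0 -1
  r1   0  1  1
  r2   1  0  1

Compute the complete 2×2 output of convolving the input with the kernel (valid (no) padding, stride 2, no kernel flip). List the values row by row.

29 39
24 34

Output[0,0]: The receptive field on the input at this output position is [11 3 7 / 11 5 4 / 7 6 9]. Elementwise product with the kernel and sum: 11·1 + 7·-1 + 5·1 + 4·1 + 7·1 + 9·1.
Output[0,1]: The receptive field on the input at this output position is [7 14 10 / 4 3 15 / 9 12 15]. Elementwise product with the kernel and sum: 7·1 + 10·-1 + 3·1 + 15·1 + 9·1 + 15·1.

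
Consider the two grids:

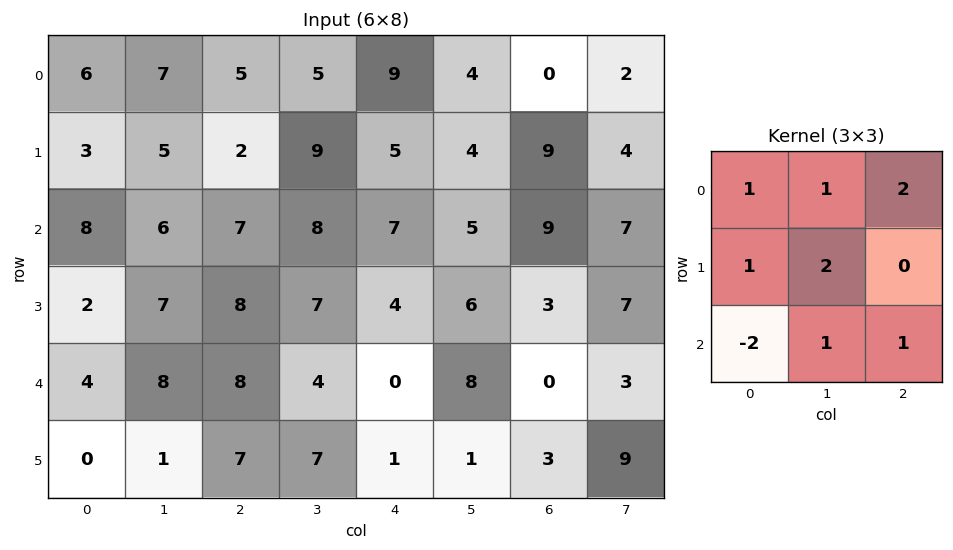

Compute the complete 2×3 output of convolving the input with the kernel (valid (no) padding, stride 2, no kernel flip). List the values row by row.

Output[0,0]: The receptive field on the input at this output position is [6 7 5 / 3 5 2 / 8 6 7]. Elementwise product with the kernel and sum: 6·1 + 7·1 + 5·2 + 3·1 + 5·2 + 8·-2 + 6·1 + 7·1.
Output[0,1]: The receptive field on the input at this output position is [5 5 9 / 2 9 5 / 7 8 7]. Elementwise product with the kernel and sum: 5·1 + 5·1 + 9·2 + 2·1 + 9·2 + 7·-2 + 8·1 + 7·1.

33 49 26
52 39 54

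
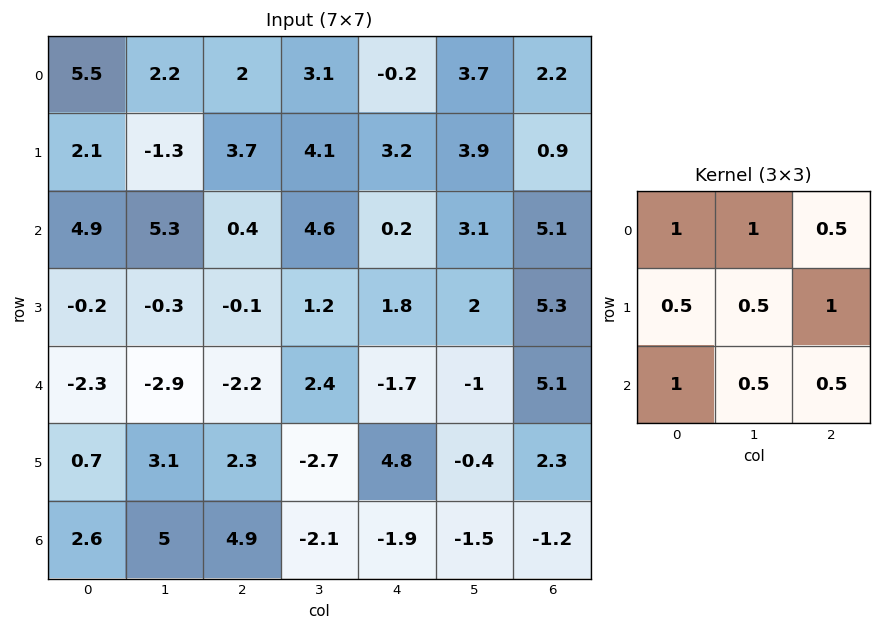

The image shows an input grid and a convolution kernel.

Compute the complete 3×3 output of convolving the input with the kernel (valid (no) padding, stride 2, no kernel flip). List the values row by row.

Output[0,0]: The receptive field on the input at this output position is [5.5 2.2 2 / 2.1 -1.3 3.7 / 4.9 5.3 0.4]. Elementwise product with the kernel and sum: 5.5·1 + 2.2·1 + 2·0.5 + 2.1·0.5 + -1.3·0.5 + 3.7·1 + 4.9·1 + 5.3·0.5 + 0.4·0.5.
Output[0,1]: The receptive field on the input at this output position is [2 3.1 -0.2 / 3.7 4.1 3.2 / 0.4 4.6 0.2]. Elementwise product with the kernel and sum: 2·1 + 3.1·1 + -0.2·0.5 + 3.7·0.5 + 4.1·0.5 + 3.2·1 + 0.4·1 + 4.6·0.5 + 0.2·0.5.

20.55 14.9 13.35
5.2 5.6 13.4
5.45 6.85 1.1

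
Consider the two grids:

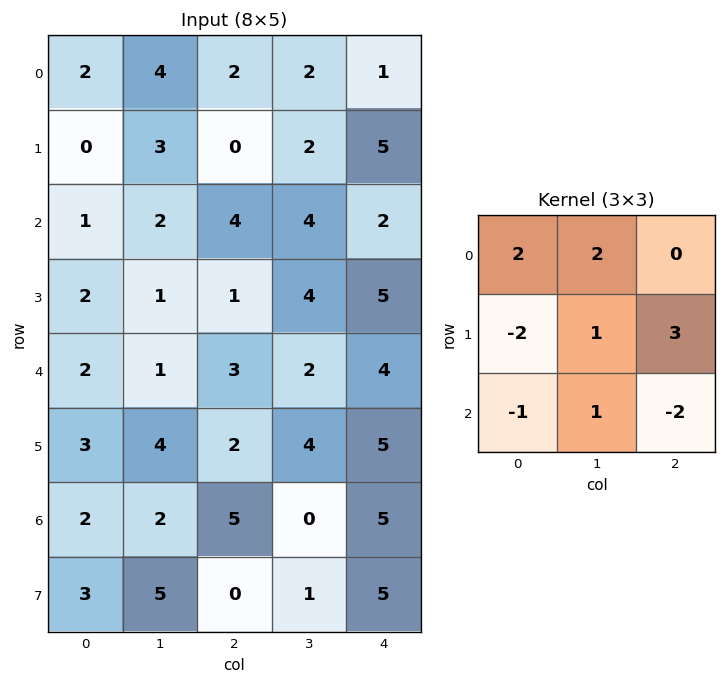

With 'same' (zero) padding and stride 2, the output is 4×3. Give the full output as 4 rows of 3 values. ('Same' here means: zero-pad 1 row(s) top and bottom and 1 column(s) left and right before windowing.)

8 -7 0
7 10 9
4 1 19
7 6 27

Output[0,0]: The receptive field on the zero-padded input at this output position is [0 0 0 / 0 2 4 / 0 0 3]. Elementwise product with the kernel and sum: 0·2 + 0·2 + 0·-2 + 2·1 + 4·3 + 0·-1 + 0·1 + 3·-2.
Output[0,1]: The receptive field on the zero-padded input at this output position is [0 0 0 / 4 2 2 / 3 0 2]. Elementwise product with the kernel and sum: 0·2 + 0·2 + 4·-2 + 2·1 + 2·3 + 3·-1 + 0·1 + 2·-2.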